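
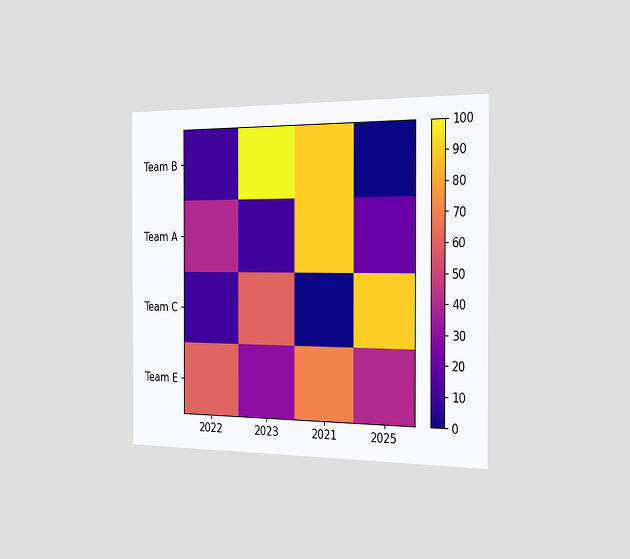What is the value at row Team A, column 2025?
20

The chart is viewed slightly from the right. Matching cell (Team A, 2025) against the colorbar gives 20.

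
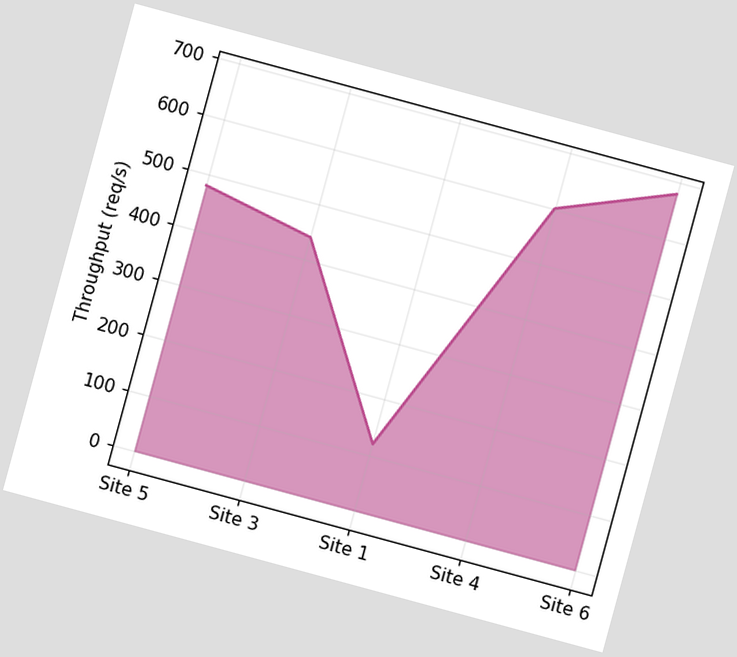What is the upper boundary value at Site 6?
680req/s

The chart is tilted about 15° clockwise. At Site 6 the upper boundary is at 680req/s.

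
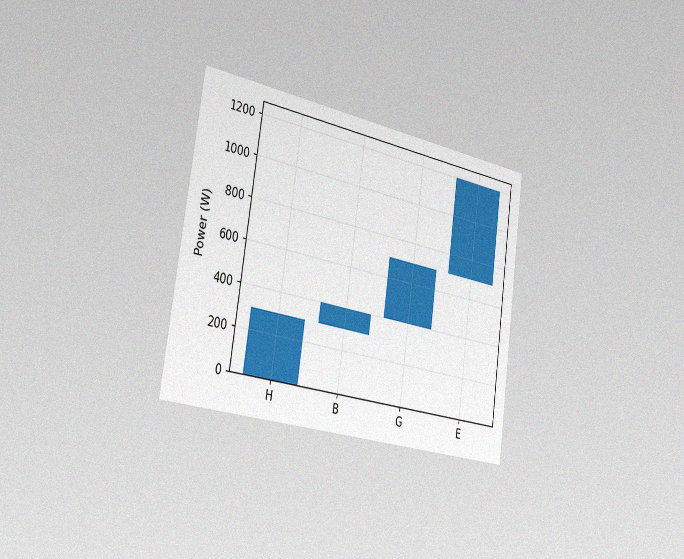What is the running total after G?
700W

The chart is tilted about 8° clockwise and viewed slightly from the left, with some photo noise. After G the running total reaches 700W.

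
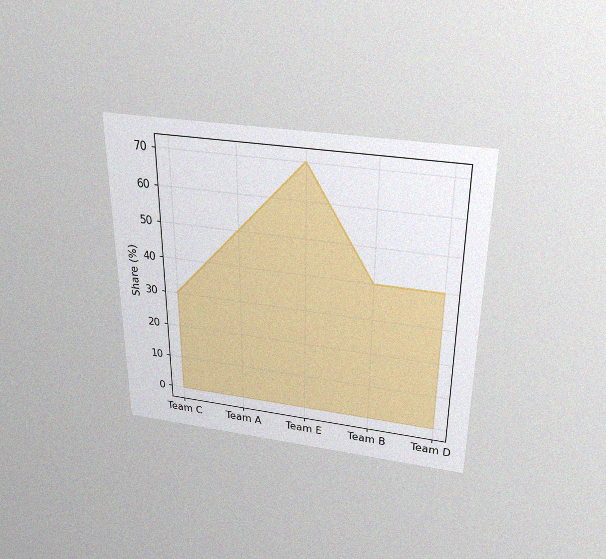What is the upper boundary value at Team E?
The chart is viewed slightly from above, with some photo noise. At Team E the upper boundary is at 70%.

70%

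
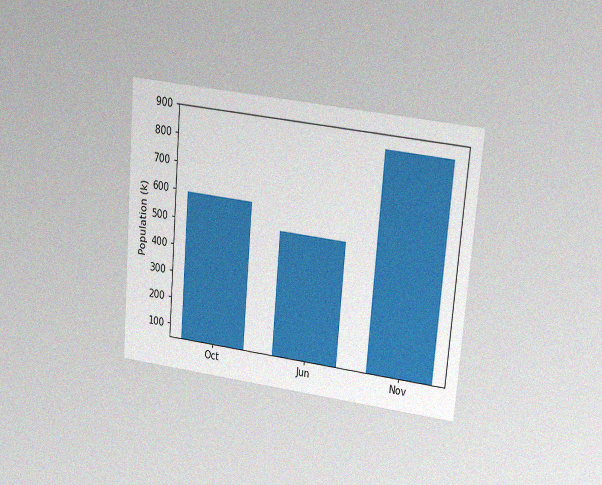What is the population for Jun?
510k

The chart is tilted about 5° clockwise and viewed at a slight angle, with some photo noise. Reading along the chart's y-axis, the Jun bar reaches 510k.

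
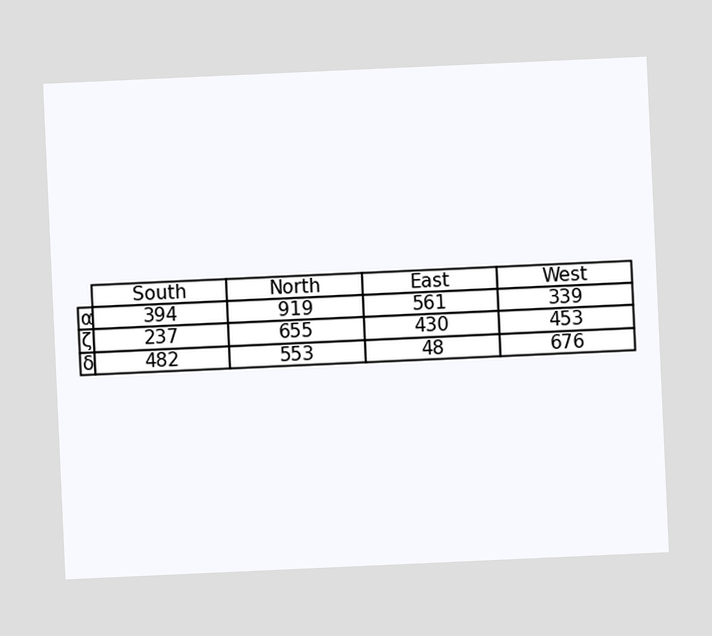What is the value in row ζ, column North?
655

The chart is tilted about 3° counter-clockwise. The (ζ, North) cell reads 655.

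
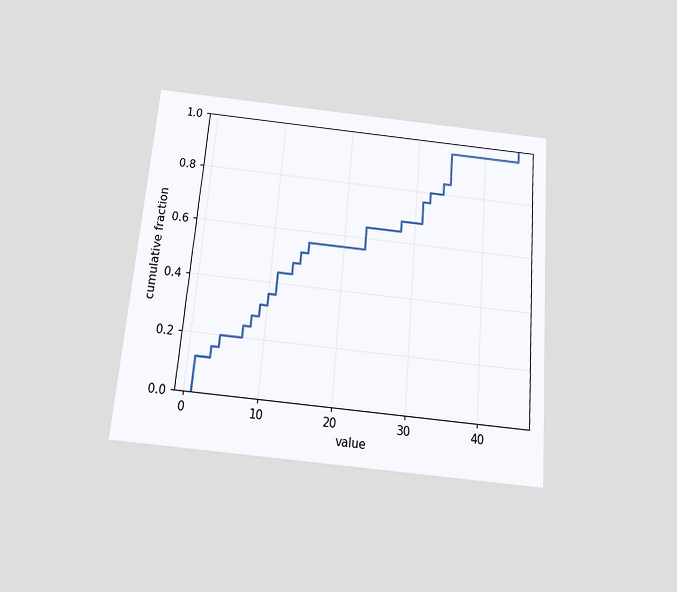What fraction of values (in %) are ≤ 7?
24%

The chart is tilted about 5° clockwise and viewed slightly from below. At x=7 the ECDF step is at 24%.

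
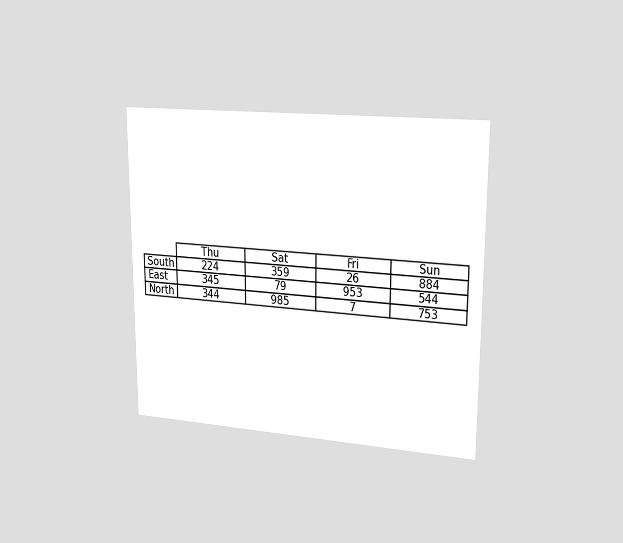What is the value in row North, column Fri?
7

The chart is viewed slightly from the right. The (North, Fri) cell reads 7.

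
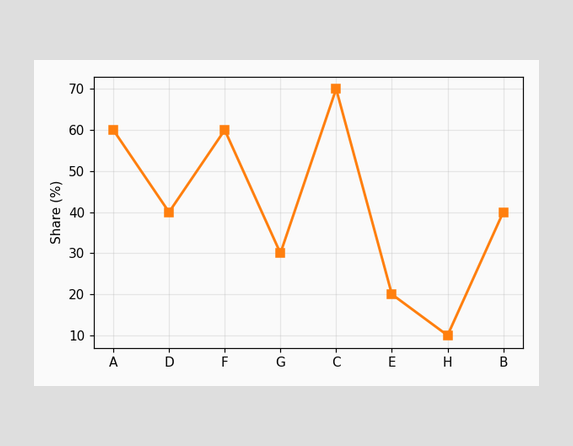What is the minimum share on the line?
10%

The lowest point is at H, and reading across to the y-axis gives 10%.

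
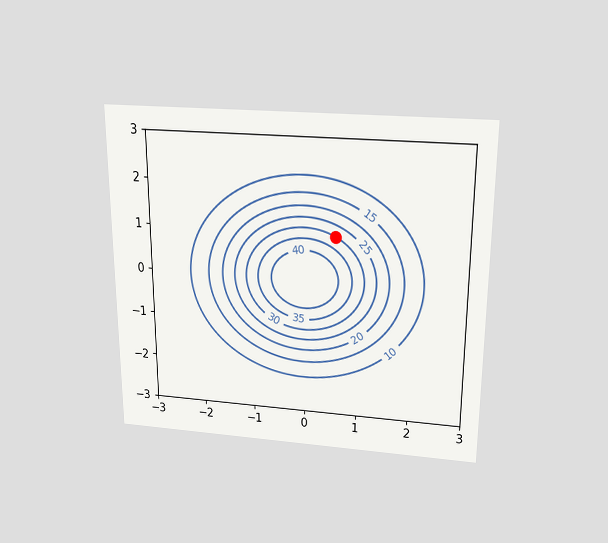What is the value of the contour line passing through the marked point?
The chart is viewed slightly from above. The marked point sits on the contour labelled 30.

30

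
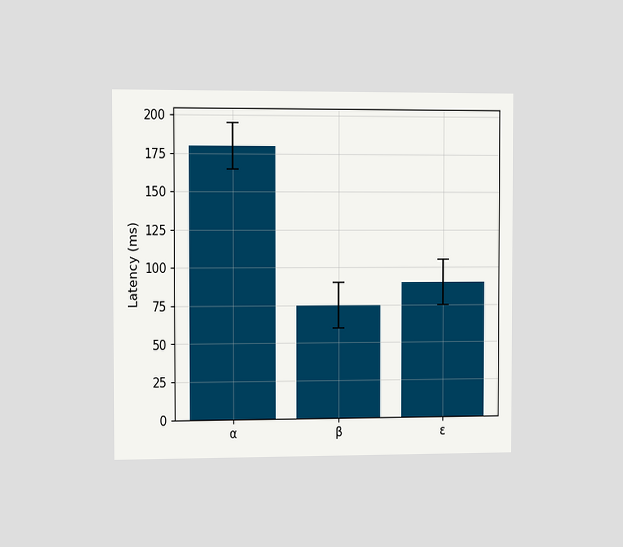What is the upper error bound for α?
195ms

The chart is viewed slightly from the left. The α bar's upper whisker reaches 195ms.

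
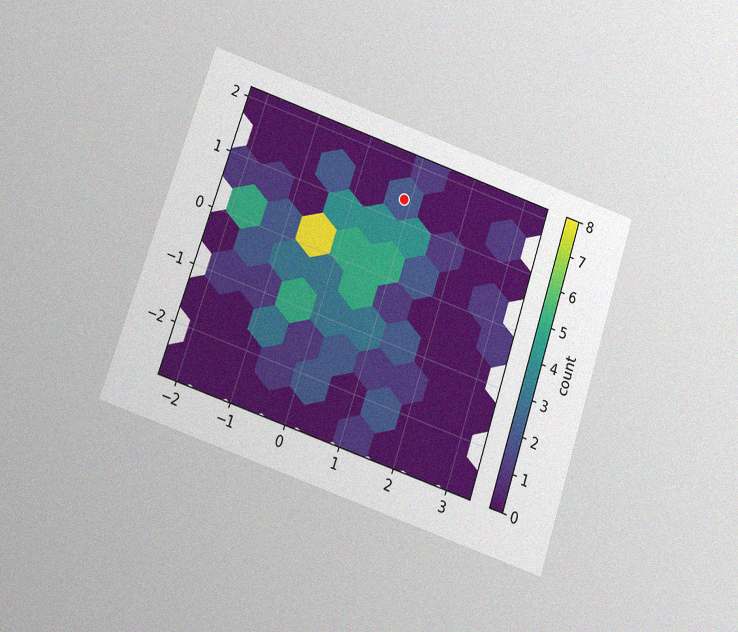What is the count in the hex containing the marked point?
2

The chart is tilted about 19° clockwise and viewed slightly from below, with some photo noise. The marked hex reads 2 on the colorbar.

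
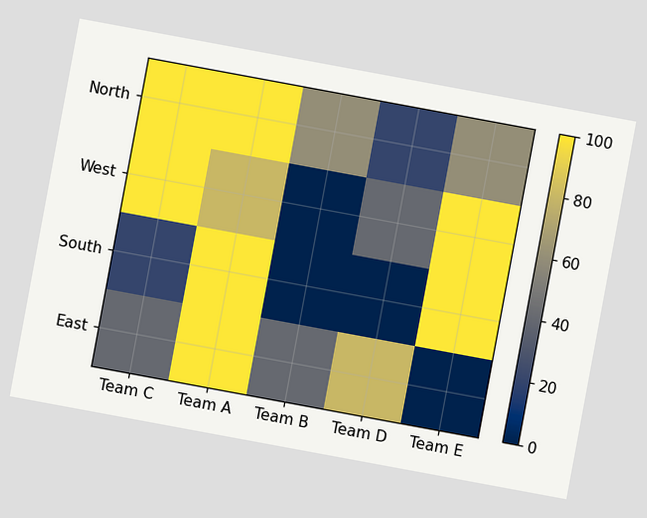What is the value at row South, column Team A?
100

The chart is tilted about 10° clockwise. Matching cell (South, Team A) against the colorbar gives 100.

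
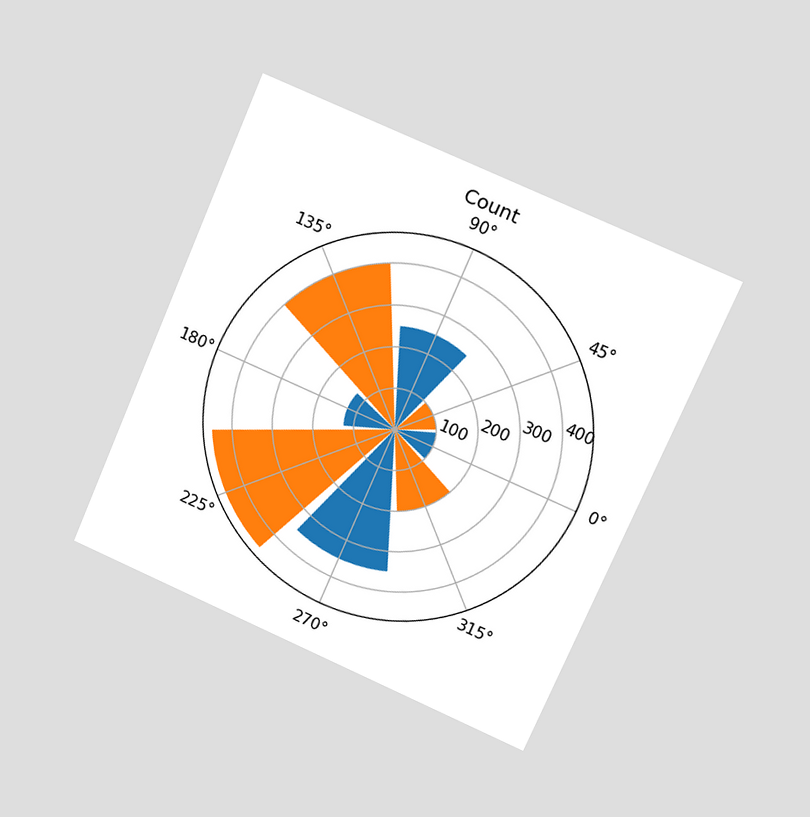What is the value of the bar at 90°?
250

The chart is tilted about 23° clockwise and viewed at a slight angle. The bar at 90° reaches 250 on the radial axis.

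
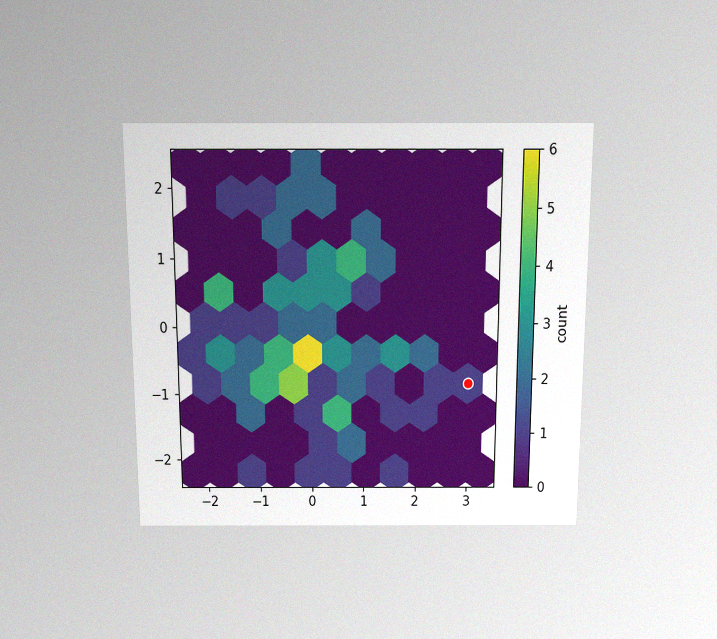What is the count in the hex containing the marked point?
1

The chart is viewed slightly from above, with some photo noise. The marked hex reads 1 on the colorbar.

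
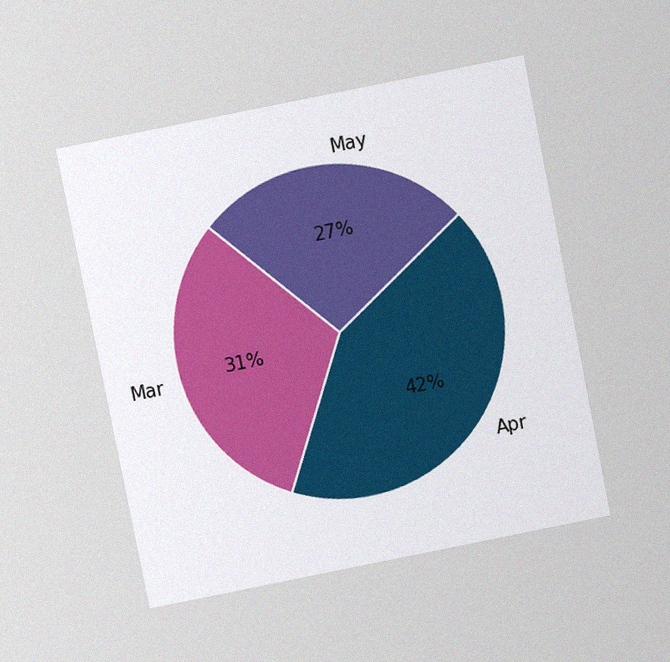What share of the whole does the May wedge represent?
The chart is tilted about 11° counter-clockwise and viewed at a slight angle, with some photo noise. The May slice takes up 27% of the pie.

27%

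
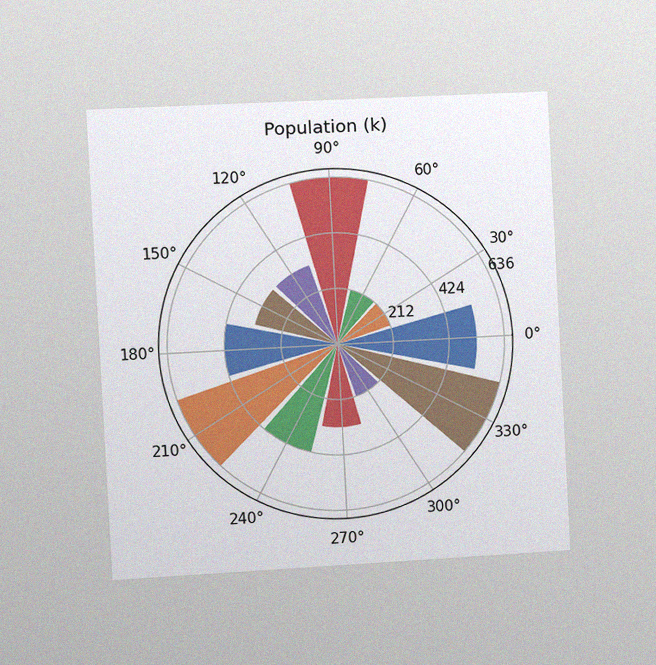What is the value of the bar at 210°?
636k

The chart is tilted about 3° counter-clockwise and viewed slightly from the left, with some photo noise. The bar at 210° reaches 636k on the radial axis.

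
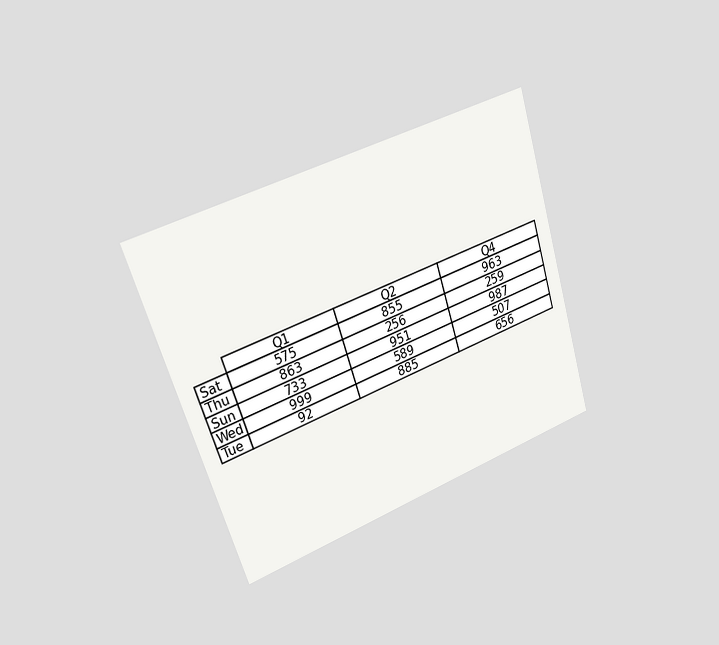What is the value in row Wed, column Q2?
The chart is tilted about 18° counter-clockwise and viewed slightly from the left. The (Wed, Q2) cell reads 589.

589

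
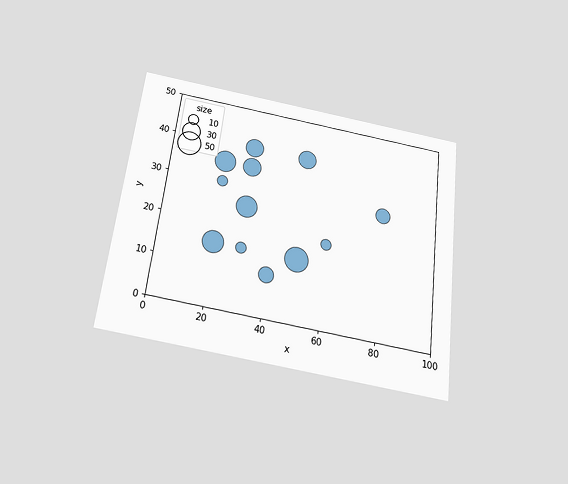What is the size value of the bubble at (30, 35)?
The chart is tilted about 7° clockwise and viewed slightly from below. Matching the bubble at (30, 35) against the size legend gives 30.

30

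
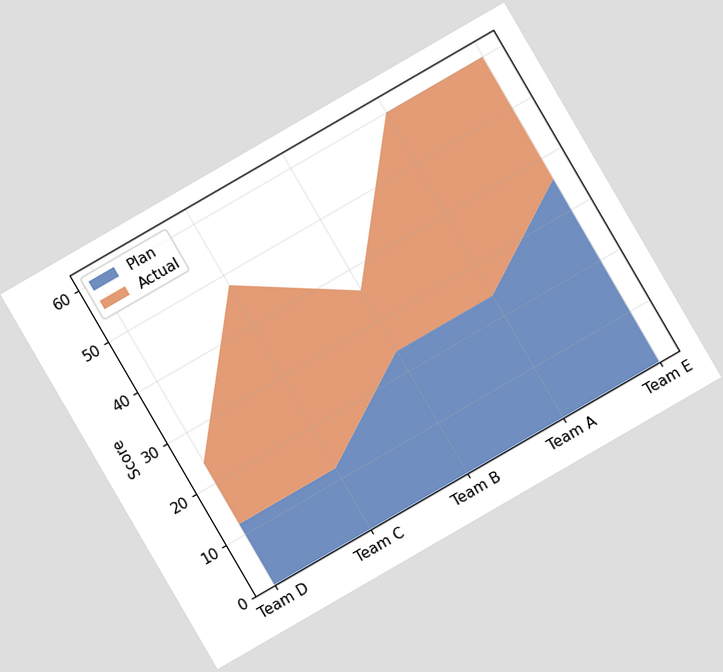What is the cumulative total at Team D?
The chart is tilted about 30° counter-clockwise. The stacked total at Team D reaches 24.

24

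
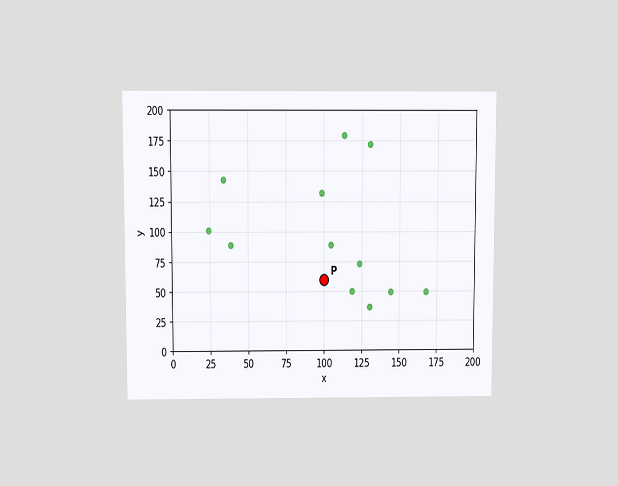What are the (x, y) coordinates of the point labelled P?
(100, 60)

The chart is viewed slightly from above. Following the gridlines from P to each axis, P sits at (100, 60).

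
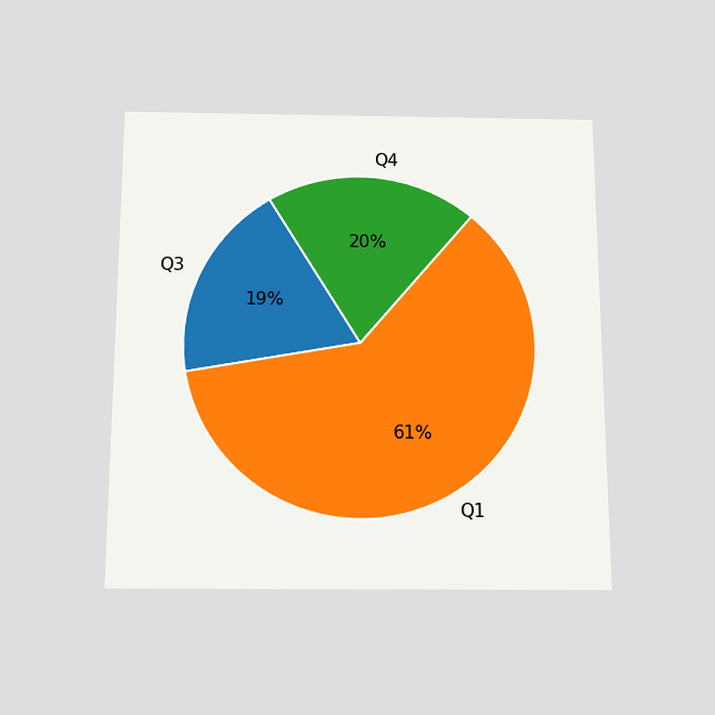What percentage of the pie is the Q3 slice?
19%

The chart is viewed slightly from below. The Q3 slice takes up 19% of the pie.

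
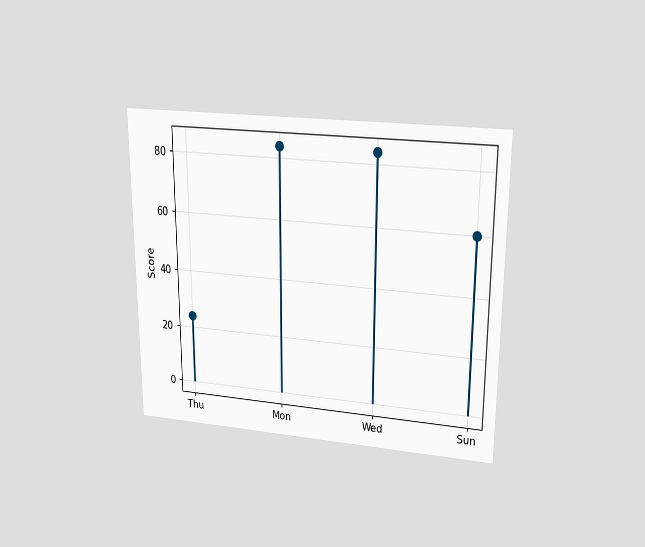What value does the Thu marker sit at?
The chart is viewed slightly from above. The Thu marker sits at 24.

24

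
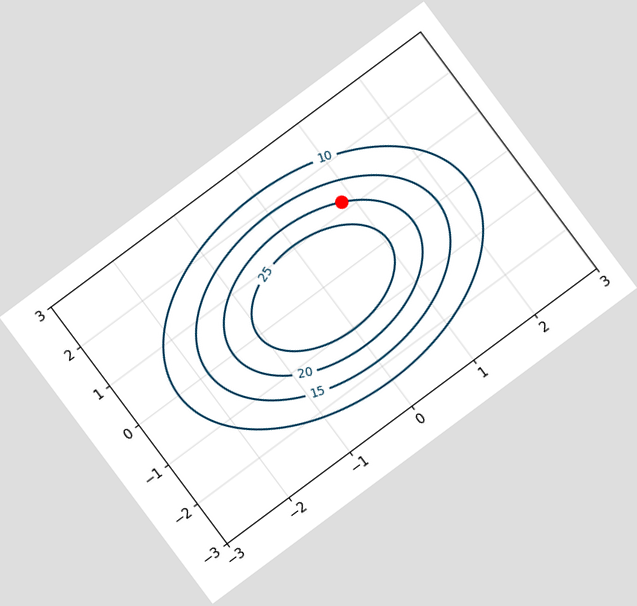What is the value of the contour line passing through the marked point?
The chart is tilted about 37° counter-clockwise. The marked point sits on the contour labelled 20.

20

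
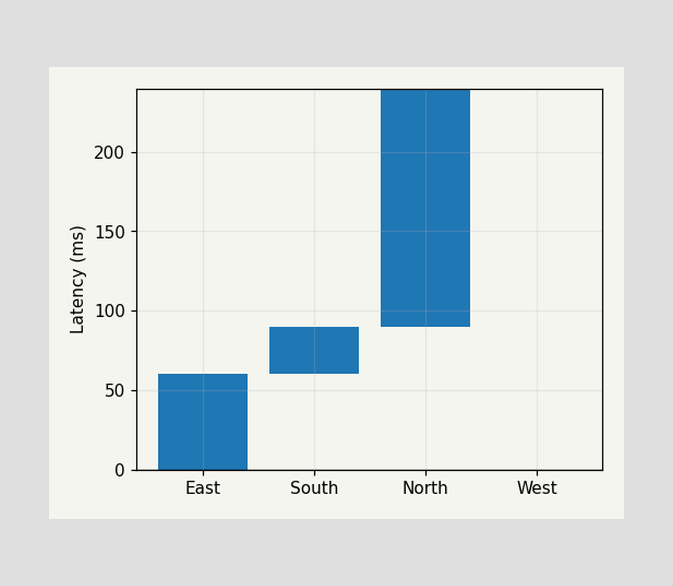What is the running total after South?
After South the running total reaches 90ms.

90ms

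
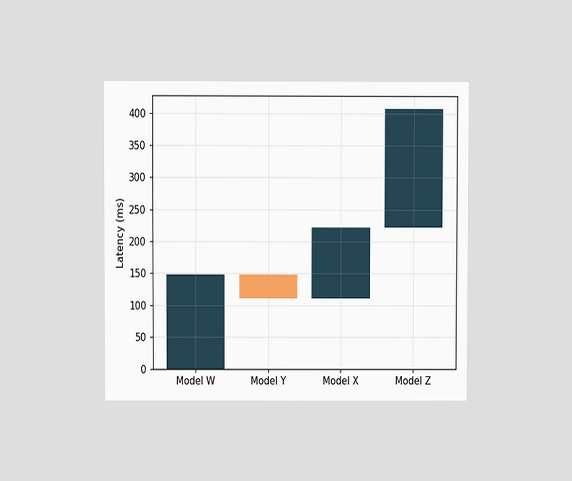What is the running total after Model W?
148ms

The chart is viewed at a slight angle. After Model W the running total reaches 148ms.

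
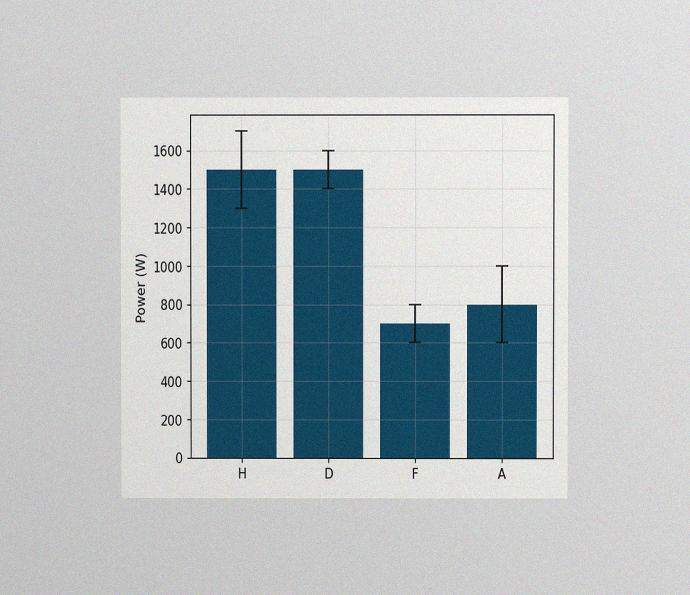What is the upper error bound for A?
1000W

The chart is viewed at a slight angle, with some photo noise. The A bar's upper whisker reaches 1000W.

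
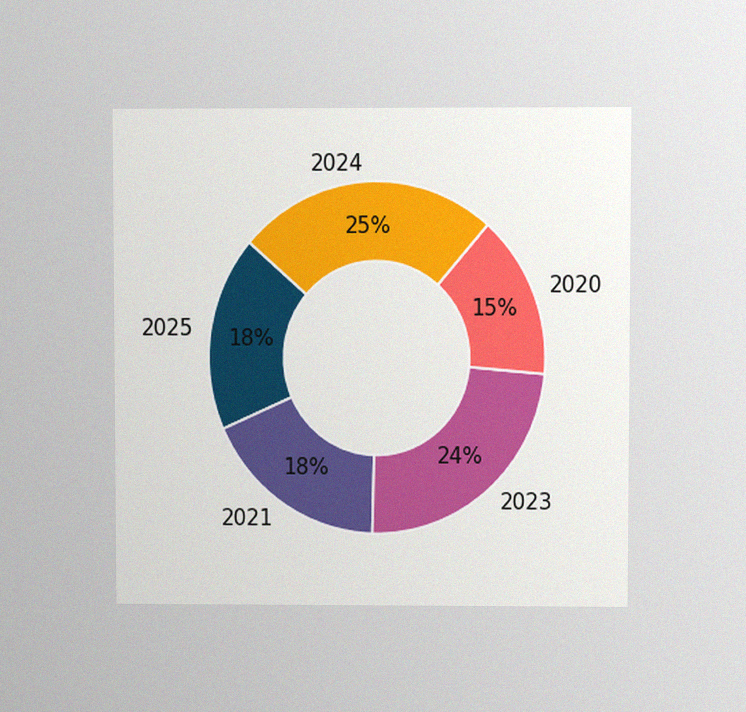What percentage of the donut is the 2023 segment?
The chart is viewed at a slight angle, with some photo noise. The 2023 segment takes up 24% of the ring.

24%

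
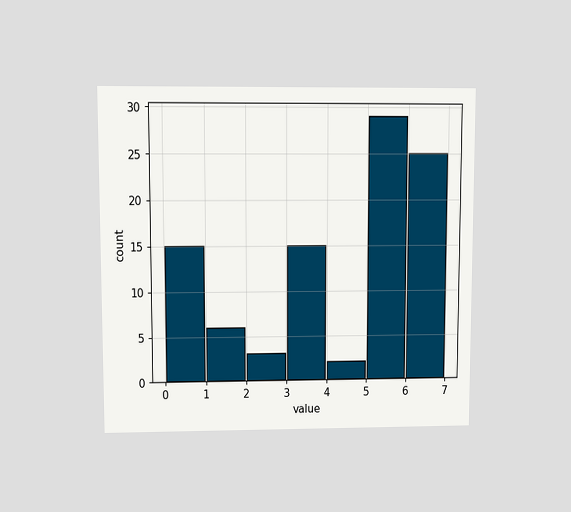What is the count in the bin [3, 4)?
The chart is viewed at a slight angle. The [3, 4) bin has height 15.

15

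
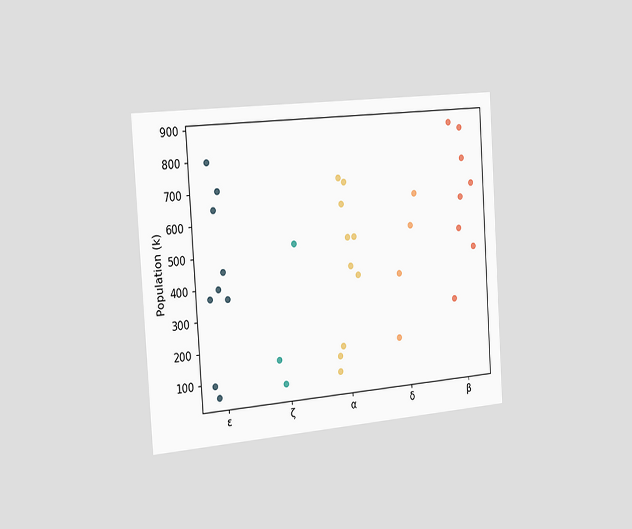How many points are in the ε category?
9

The chart is tilted about 4° counter-clockwise and viewed slightly from the left. Counting the markers in the ε column gives 9.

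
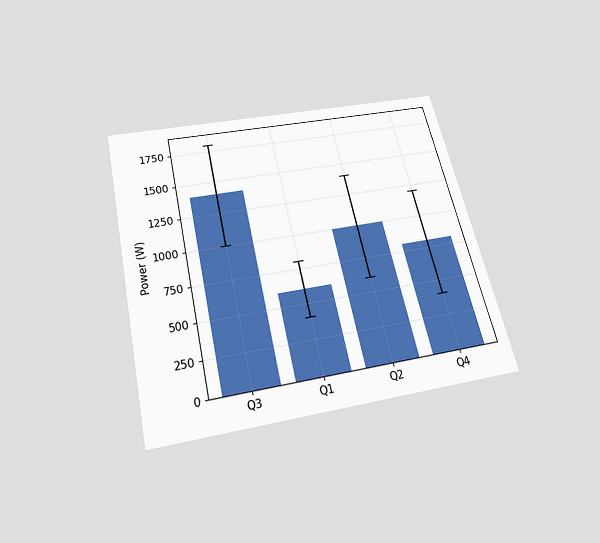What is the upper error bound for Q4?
1200W

The chart is tilted about 13° counter-clockwise and viewed slightly from below. The Q4 bar's upper whisker reaches 1200W.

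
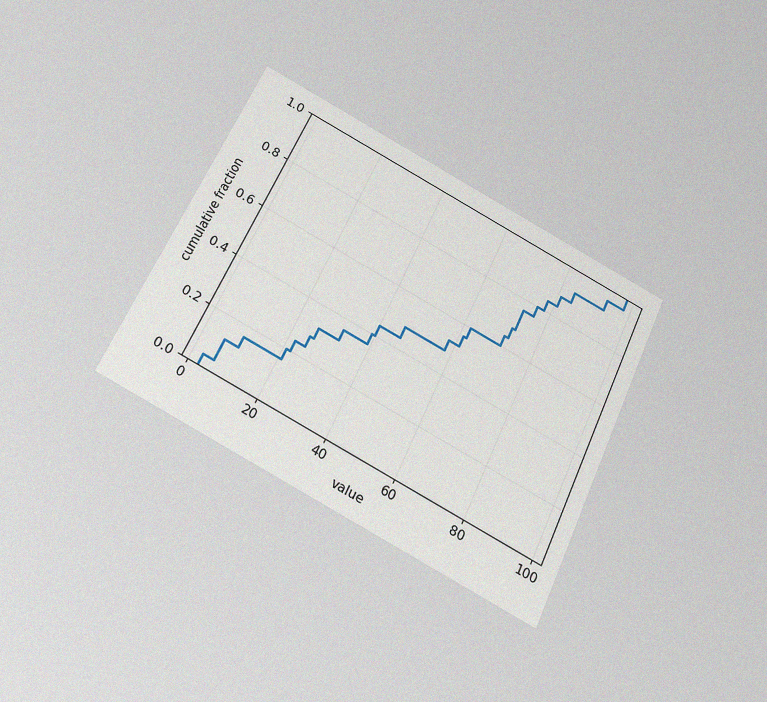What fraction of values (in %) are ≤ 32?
36%

The chart is tilted about 25° clockwise and viewed slightly from below, with some photo noise. At x=32 the ECDF step is at 36%.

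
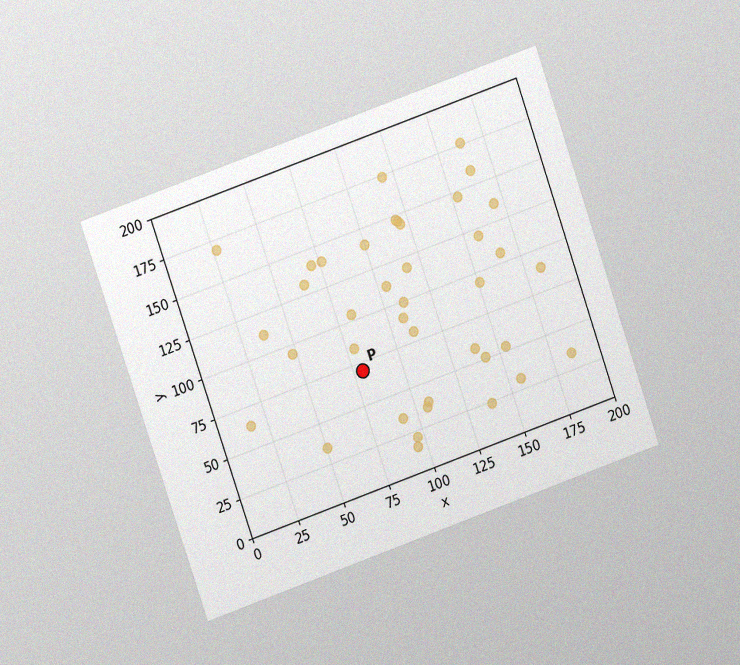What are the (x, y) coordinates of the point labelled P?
The chart is tilted about 19° counter-clockwise and viewed at a slight angle, with some photo noise. Following the gridlines from P to each axis, P sits at (80, 70).

(80, 70)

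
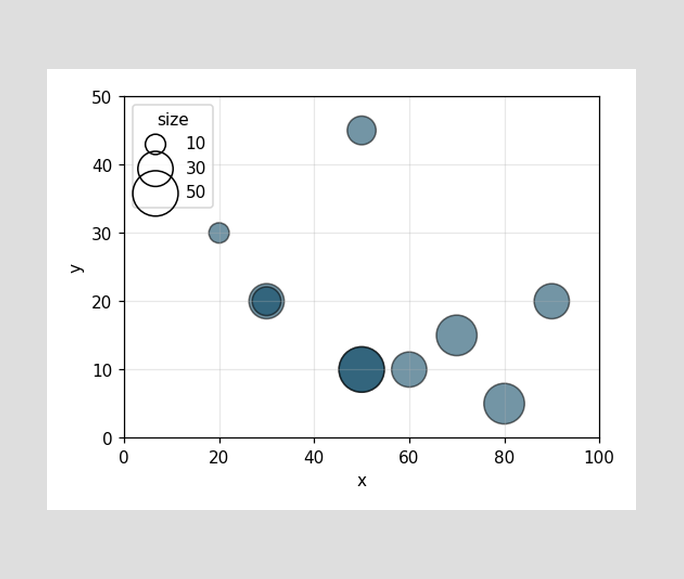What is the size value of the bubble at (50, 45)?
Matching the bubble at (50, 45) against the size legend gives 20.

20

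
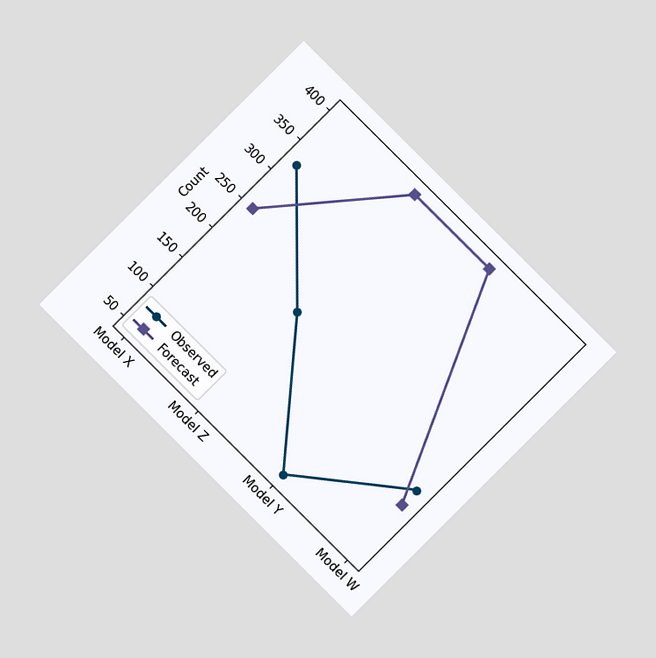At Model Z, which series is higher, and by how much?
Forecast, by 200

The chart is tilted about 45° clockwise and viewed at a slight angle. At Model Z, Forecast sits above the other line by 200.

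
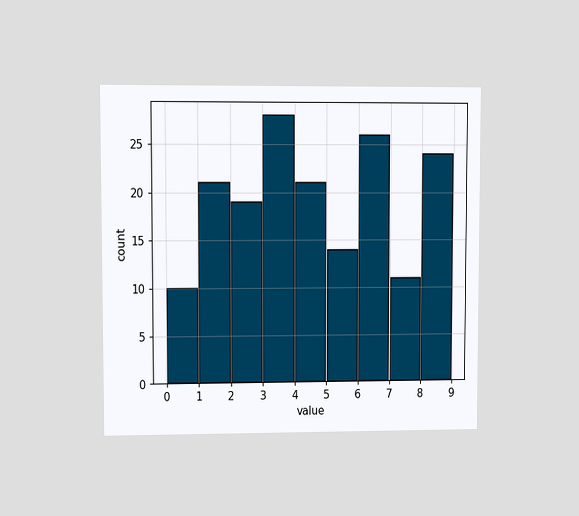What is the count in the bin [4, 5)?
21

The chart is viewed at a slight angle. The [4, 5) bin has height 21.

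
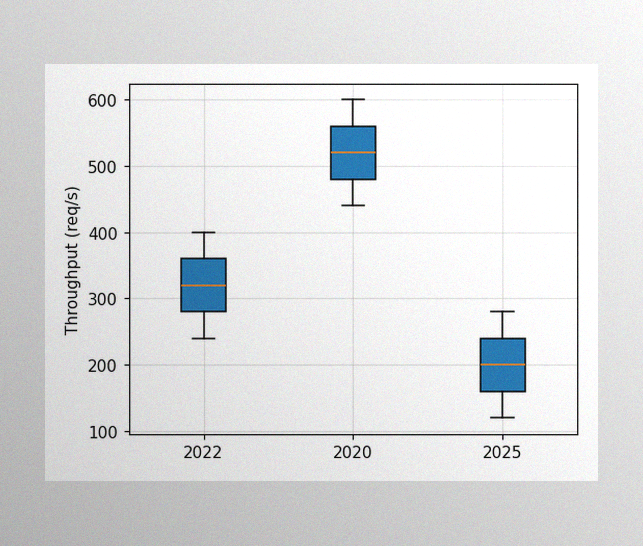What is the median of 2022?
The image has some photo noise and uneven lighting. The median line in the 2022 box sits at 320req/s.

320req/s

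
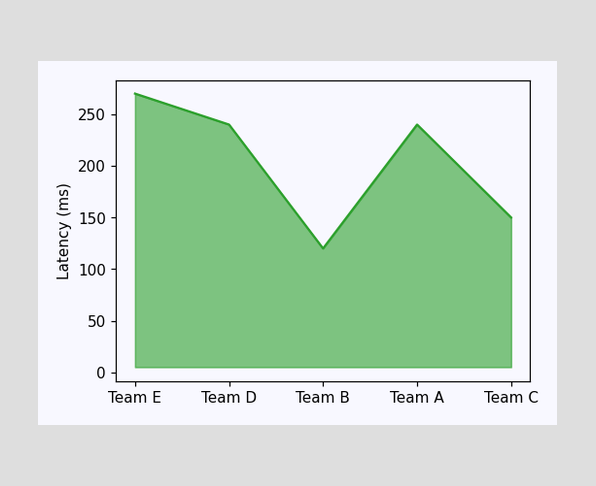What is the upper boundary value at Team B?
At Team B the upper boundary is at 120ms.

120ms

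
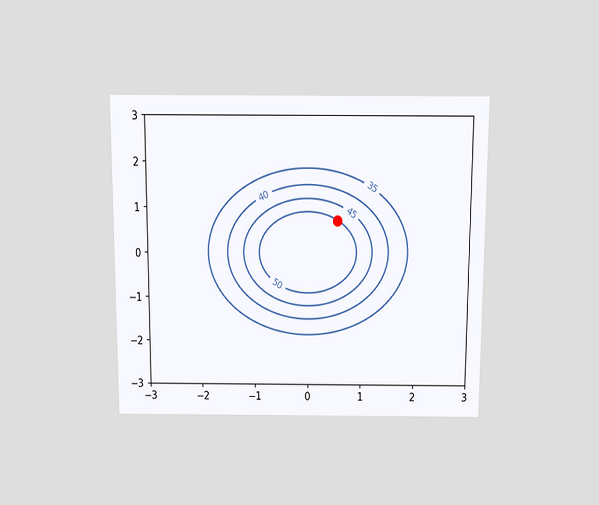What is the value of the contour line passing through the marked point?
The chart is viewed slightly from above. The marked point sits on the contour labelled 50.

50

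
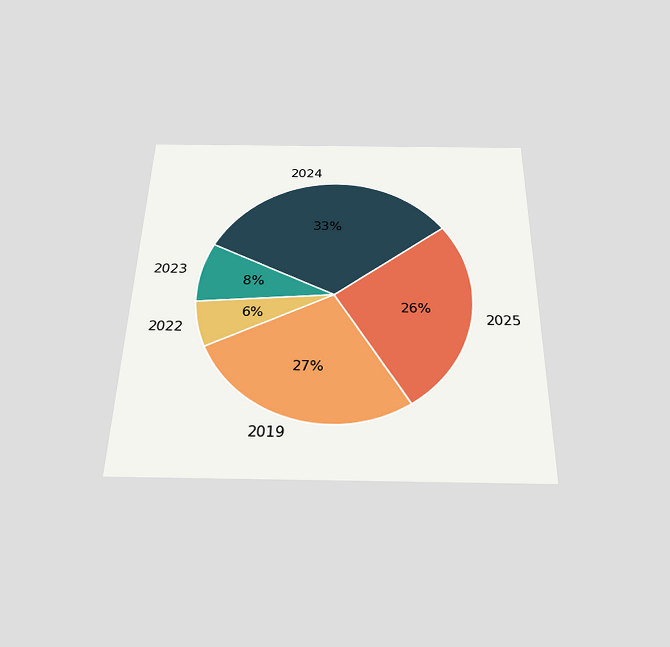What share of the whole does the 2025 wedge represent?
The chart is viewed slightly from below. The 2025 slice takes up 26% of the pie.

26%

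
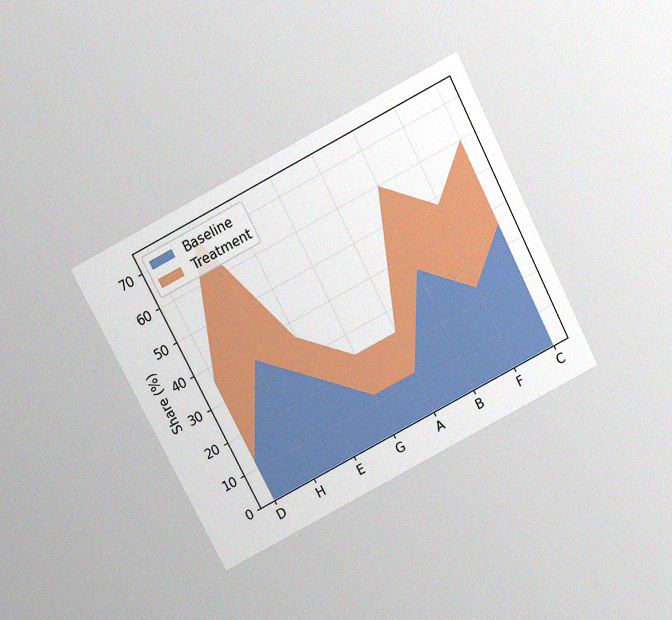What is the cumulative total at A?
24%

The chart is tilted about 27° counter-clockwise and viewed slightly from above, with some photo noise. The stacked total at A reaches 24%.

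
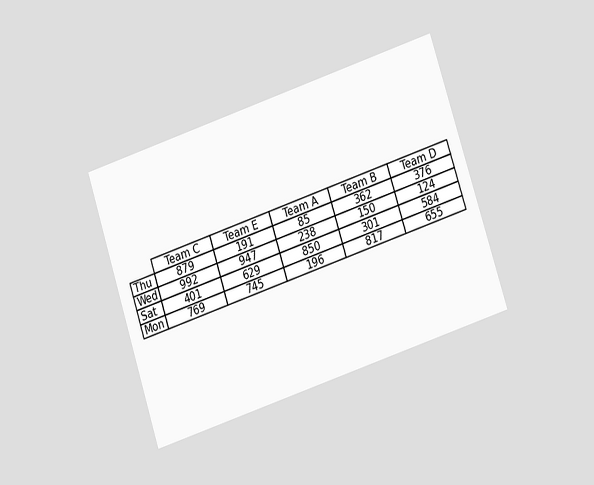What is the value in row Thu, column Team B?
362

The chart is tilted about 18° counter-clockwise and viewed at a slight angle. The (Thu, Team B) cell reads 362.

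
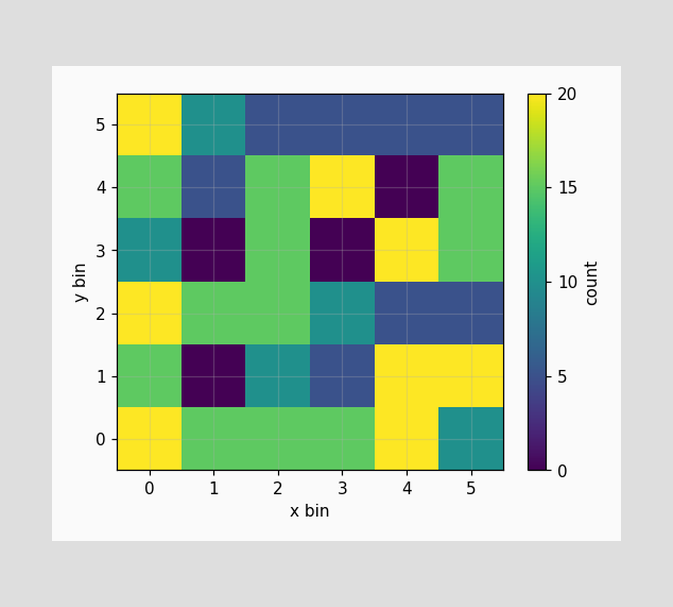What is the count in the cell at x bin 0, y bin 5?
Matching the cell (0, 5) against the colorbar gives 20.

20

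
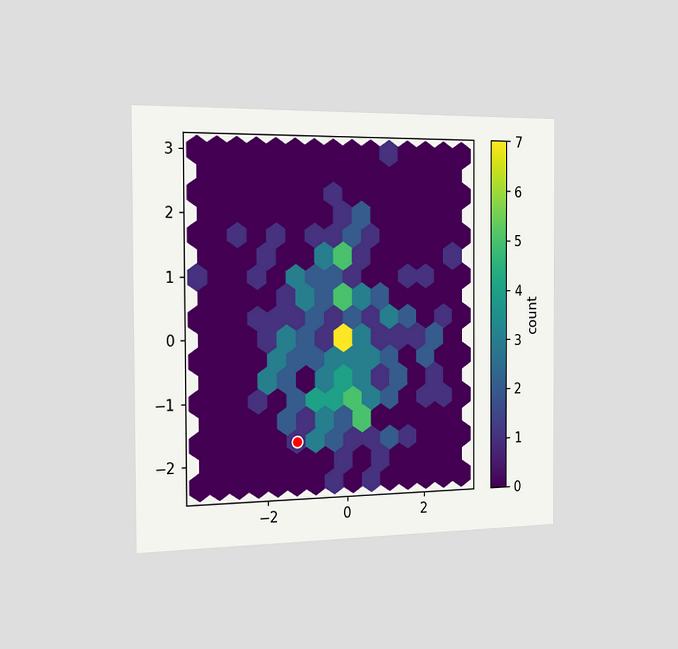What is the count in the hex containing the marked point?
The chart is viewed slightly from the left. The marked hex reads 1 on the colorbar.

1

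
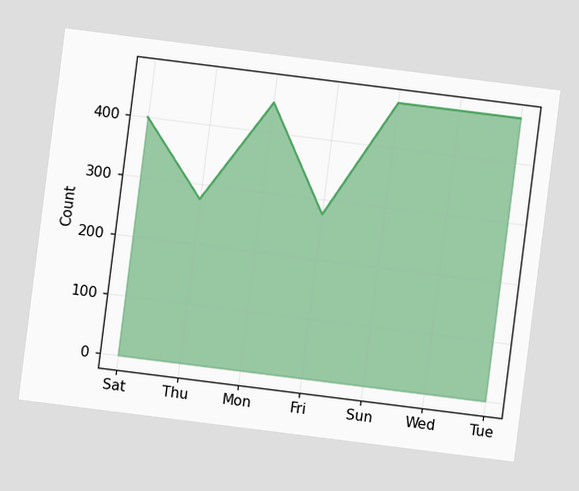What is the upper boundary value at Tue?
475

The chart is tilted about 7° clockwise. At Tue the upper boundary is at 475.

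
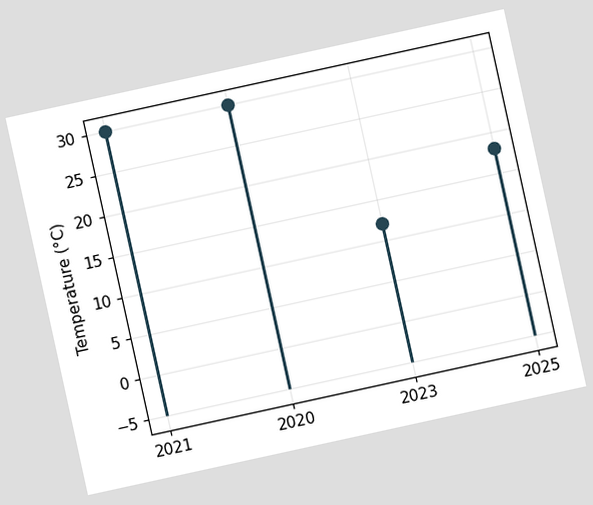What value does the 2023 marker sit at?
The chart is tilted about 12° counter-clockwise. The 2023 marker sits at 12°C.

12°C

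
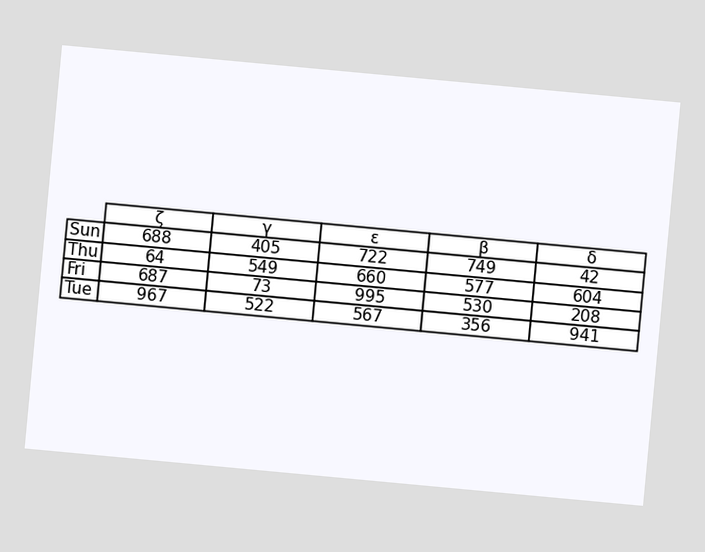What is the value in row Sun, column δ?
42

The chart is tilted about 5° clockwise. The (Sun, δ) cell reads 42.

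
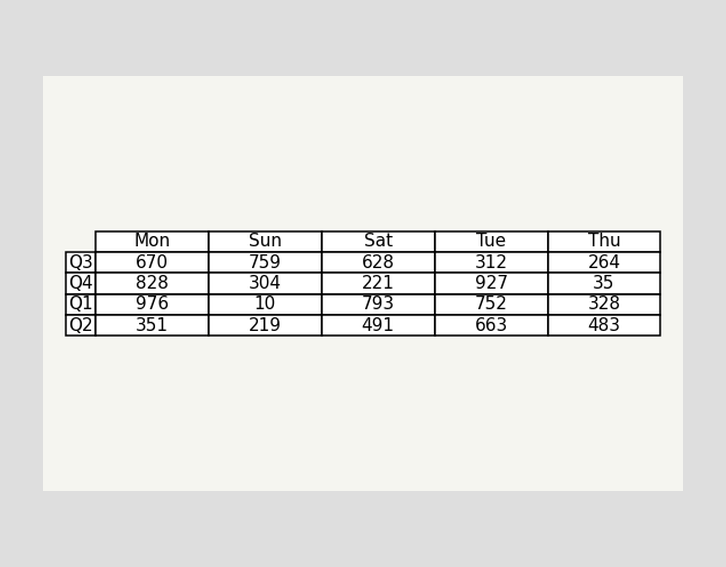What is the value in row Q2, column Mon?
351

The (Q2, Mon) cell reads 351.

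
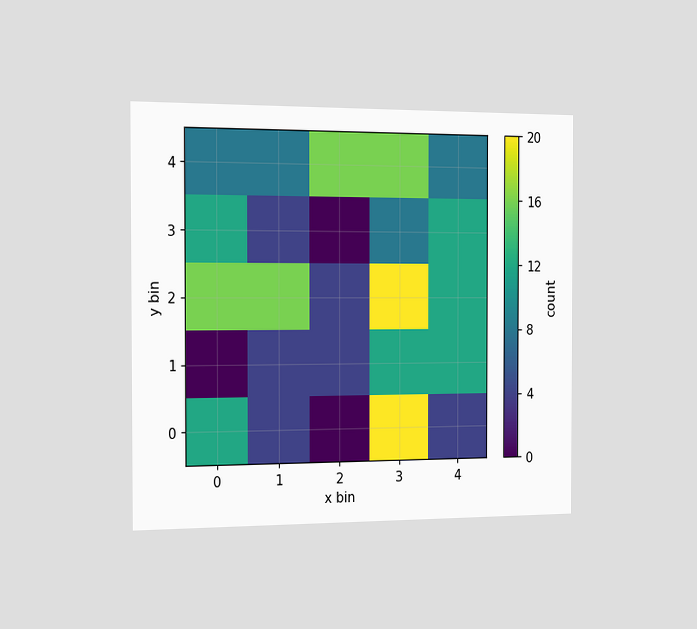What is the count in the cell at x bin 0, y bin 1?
0

The chart is viewed slightly from the left. Matching the cell (0, 1) against the colorbar gives 0.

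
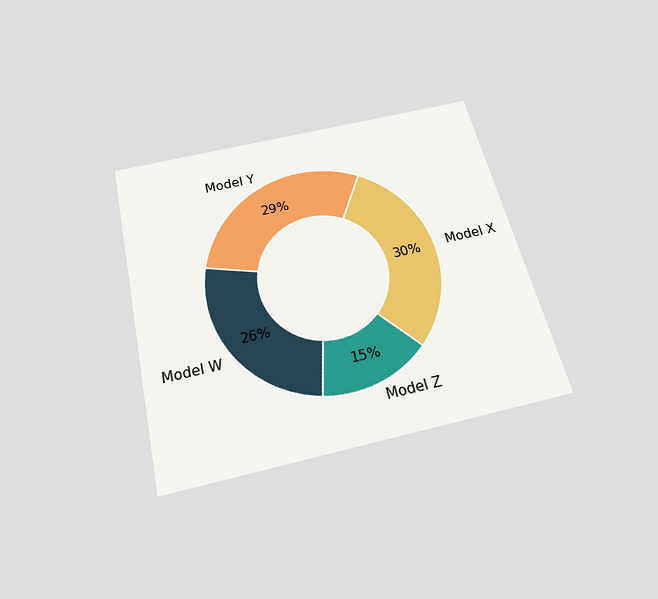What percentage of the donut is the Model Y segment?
29%

The chart is tilted about 14° counter-clockwise and viewed slightly from below. The Model Y segment takes up 29% of the ring.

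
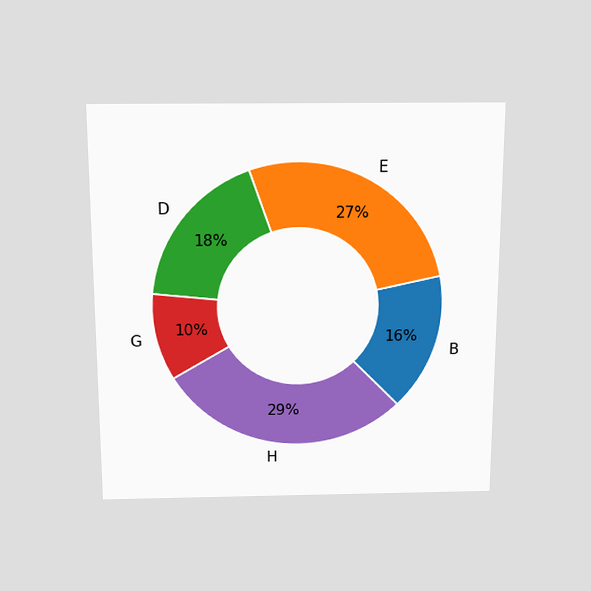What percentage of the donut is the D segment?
18%

The chart is viewed slightly from above. The D segment takes up 18% of the ring.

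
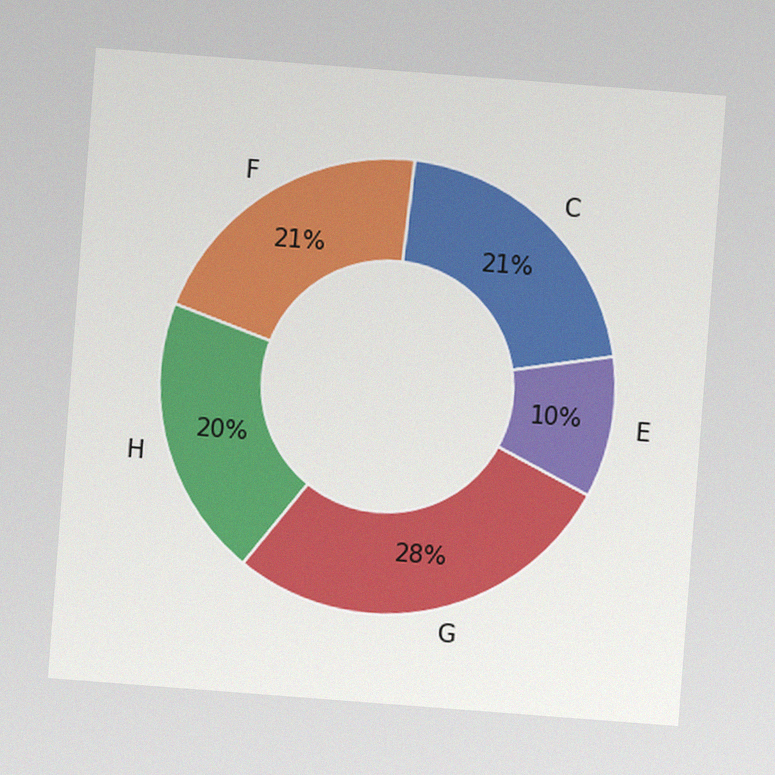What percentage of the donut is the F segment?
21%

The chart is tilted about 4° clockwise, with some photo noise. The F segment takes up 21% of the ring.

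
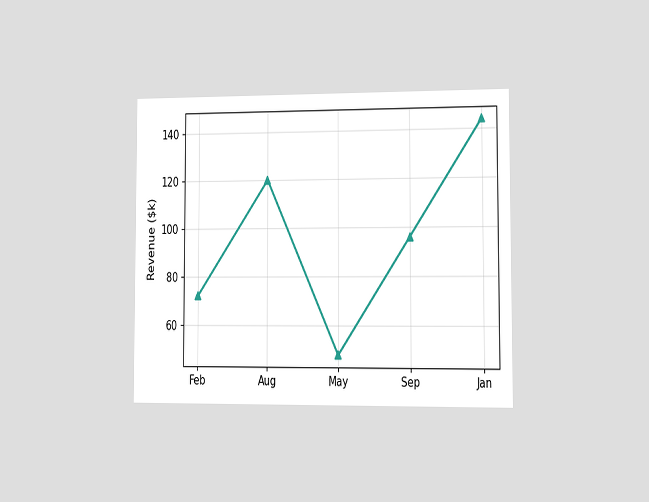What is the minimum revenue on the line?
The chart is viewed slightly from the right. The lowest point is at May, and reading across to the y-axis gives $48k.

$48k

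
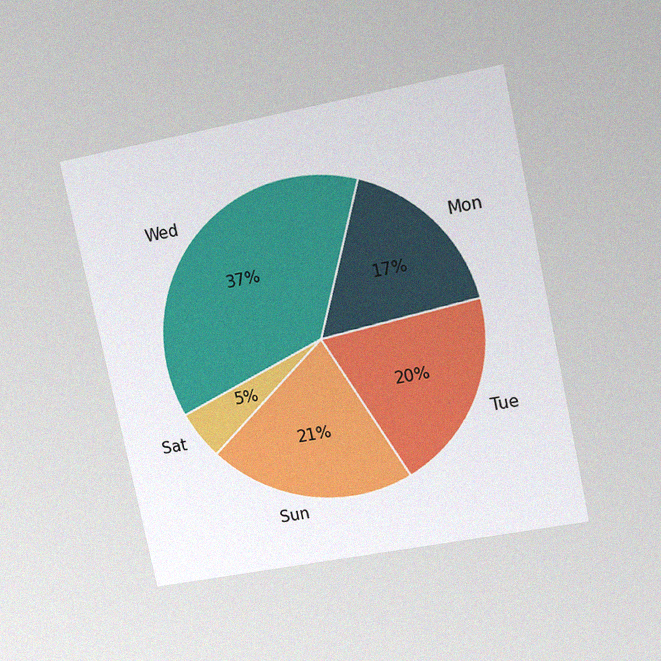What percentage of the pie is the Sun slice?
21%

The chart is tilted about 12° counter-clockwise and viewed at a slight angle, with some photo noise. The Sun slice takes up 21% of the pie.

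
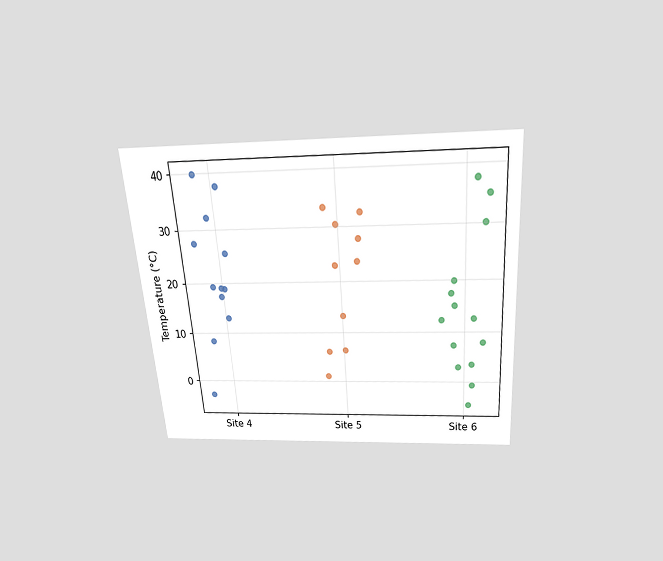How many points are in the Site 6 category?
The chart is tilted about 4° counter-clockwise and viewed slightly from above. Counting the markers in the Site 6 column gives 14.

14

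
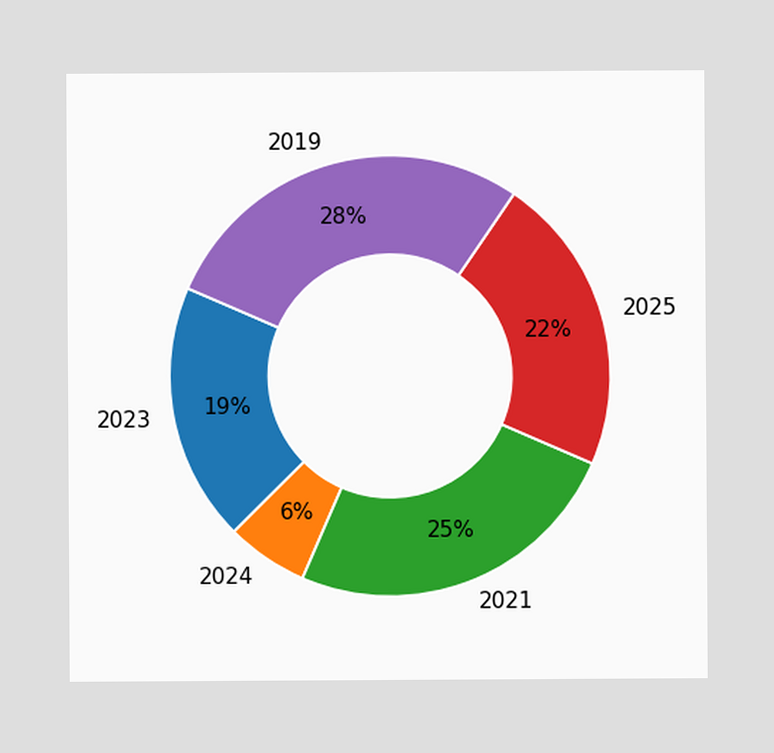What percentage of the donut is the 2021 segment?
25%

The 2021 segment takes up 25% of the ring.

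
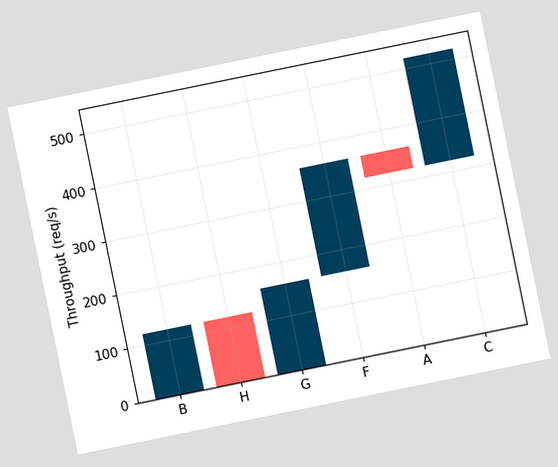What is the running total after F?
The chart is tilted about 12° counter-clockwise. After F the running total reaches 360req/s.

360req/s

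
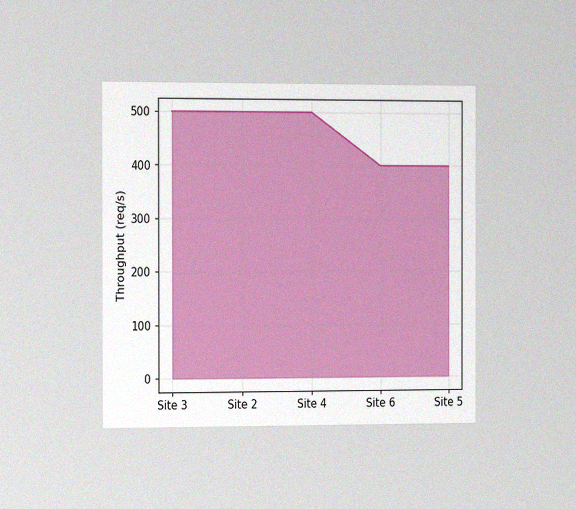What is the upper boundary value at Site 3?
The chart is viewed slightly from the left, with some photo noise. At Site 3 the upper boundary is at 500req/s.

500req/s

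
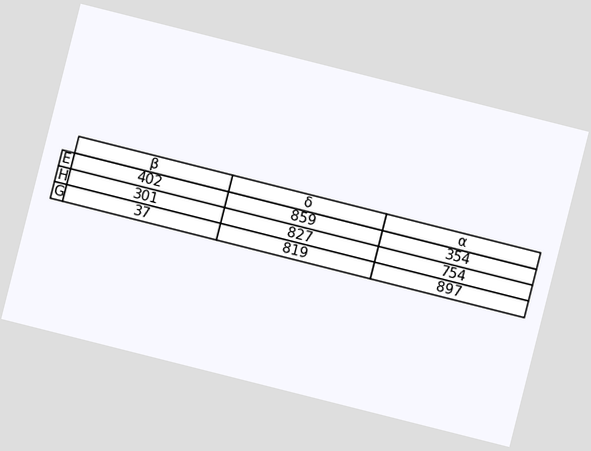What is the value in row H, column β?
301

The chart is tilted about 14° clockwise. The (H, β) cell reads 301.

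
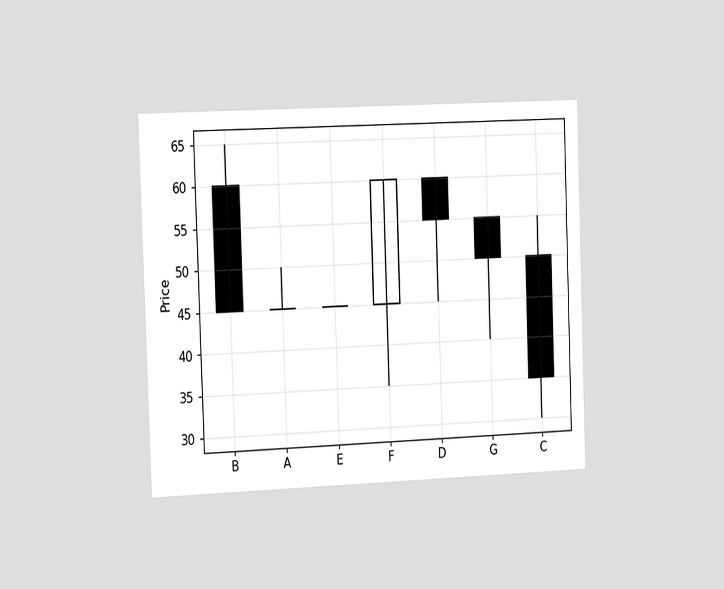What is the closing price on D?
55

The chart is tilted about 2° counter-clockwise and viewed slightly from the left. The D candle closes at 55.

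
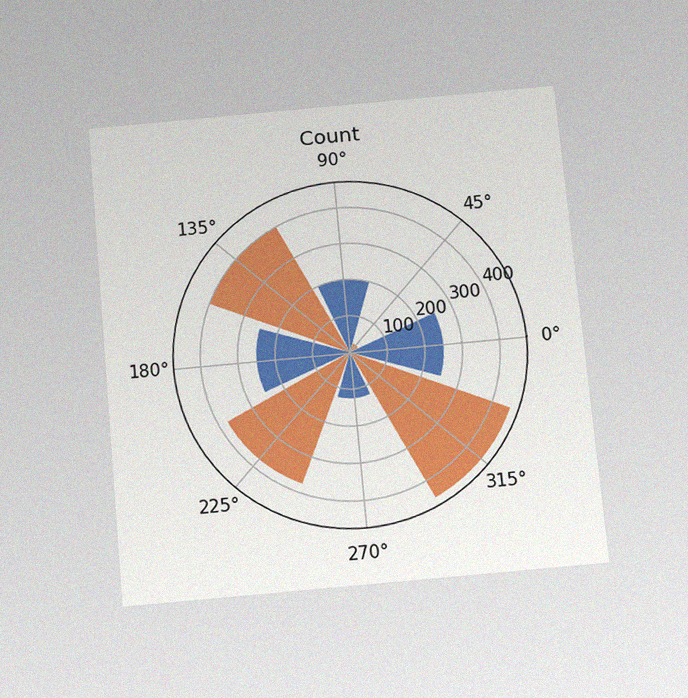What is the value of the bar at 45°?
25

The chart is tilted about 5° counter-clockwise and viewed slightly from below, with some photo noise. The bar at 45° reaches 25 on the radial axis.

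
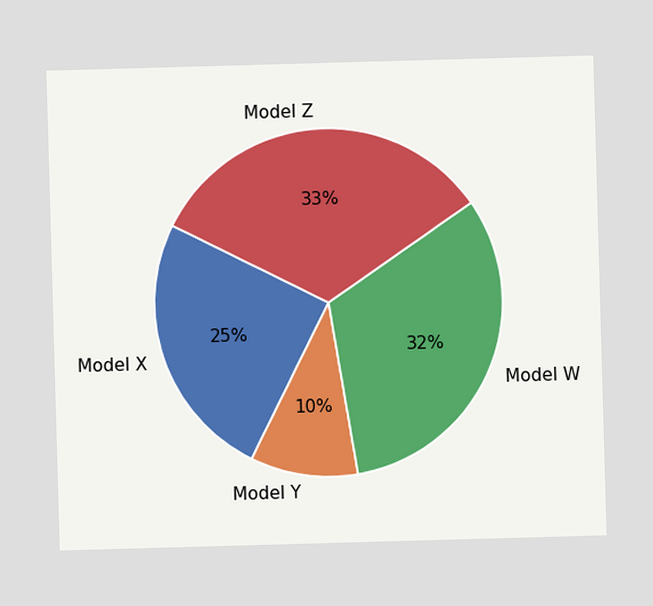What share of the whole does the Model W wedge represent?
The Model W slice takes up 32% of the pie.

32%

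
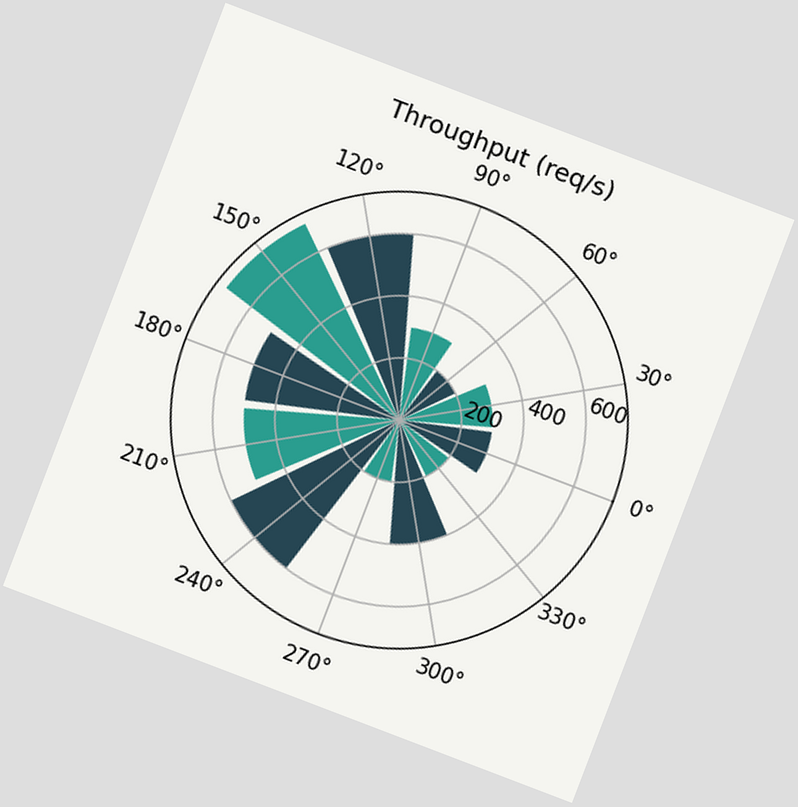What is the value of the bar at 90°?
The chart is tilted about 21° clockwise. The bar at 90° reaches 300req/s on the radial axis.

300req/s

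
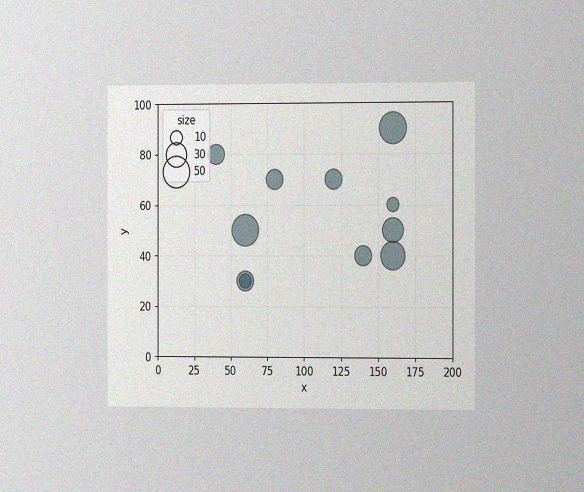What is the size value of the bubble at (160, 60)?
The chart is viewed slightly from the right, with some photo noise. Matching the bubble at (160, 60) against the size legend gives 10.

10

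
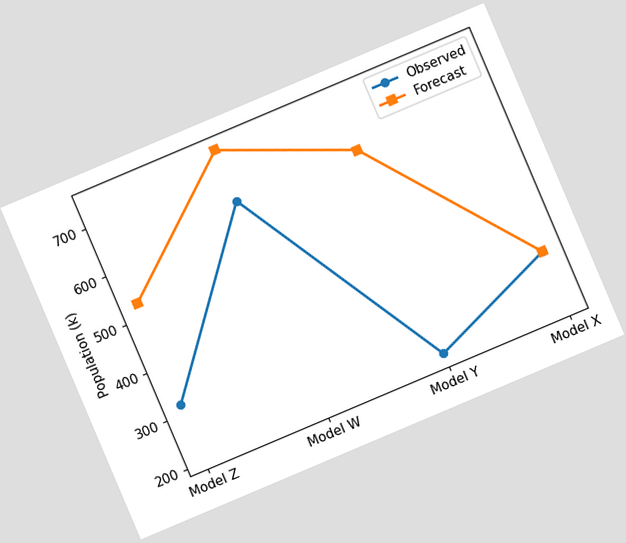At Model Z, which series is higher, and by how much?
Forecast, by 212k

The chart is tilted about 23° counter-clockwise. At Model Z, Forecast sits above the other line by 212k.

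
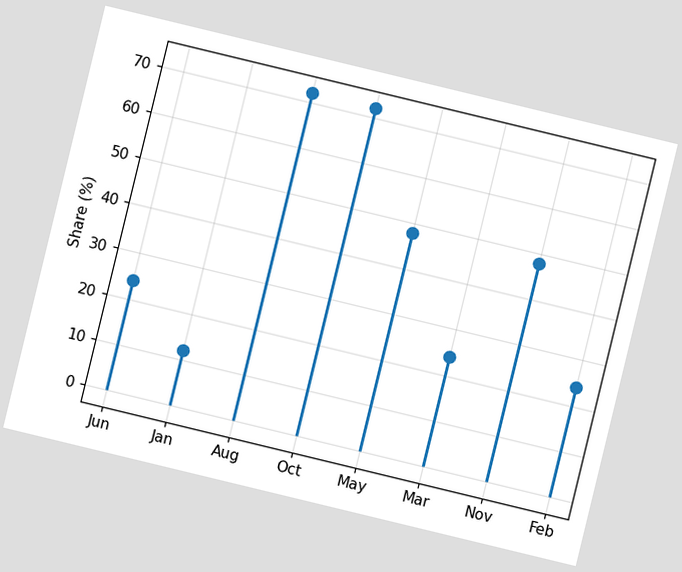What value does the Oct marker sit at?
The chart is tilted about 14° clockwise. The Oct marker sits at 72%.

72%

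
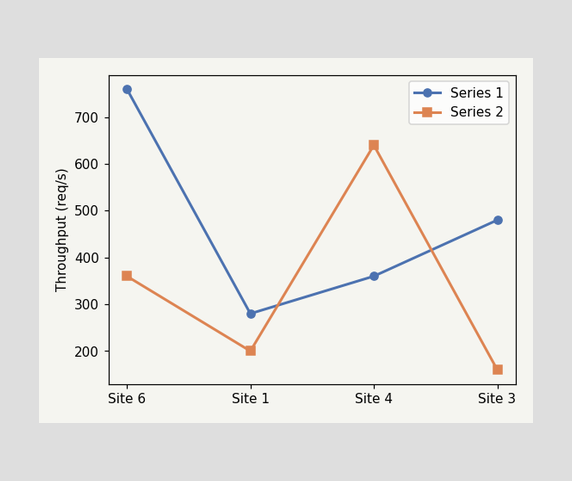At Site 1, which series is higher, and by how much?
Series 1, by 80req/s

At Site 1, Series 1 sits above the other line by 80req/s.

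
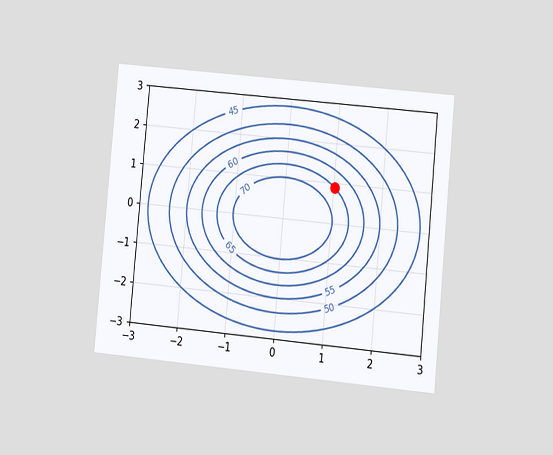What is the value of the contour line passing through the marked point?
The chart is tilted about 5° clockwise and viewed at a slight angle. The marked point sits on the contour labelled 65.

65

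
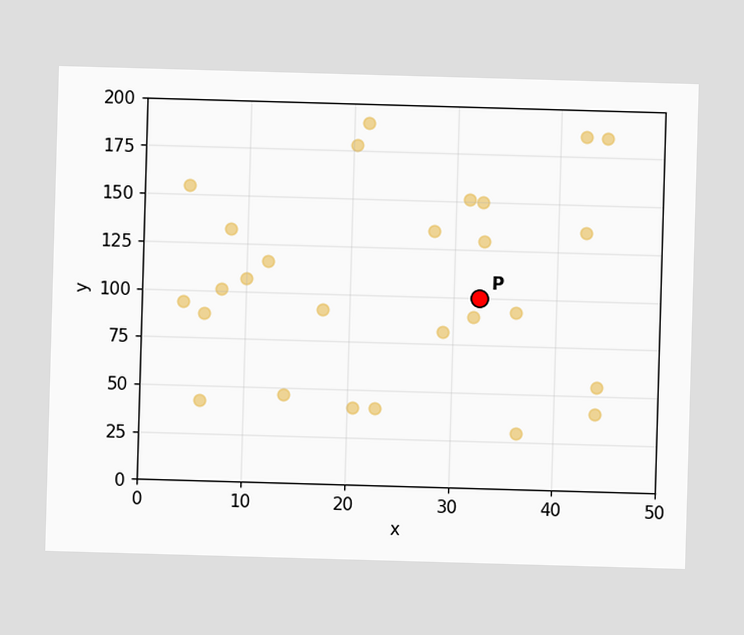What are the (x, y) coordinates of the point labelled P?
(32.5, 100)

Following the gridlines from P to each axis, P sits at (32.5, 100).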